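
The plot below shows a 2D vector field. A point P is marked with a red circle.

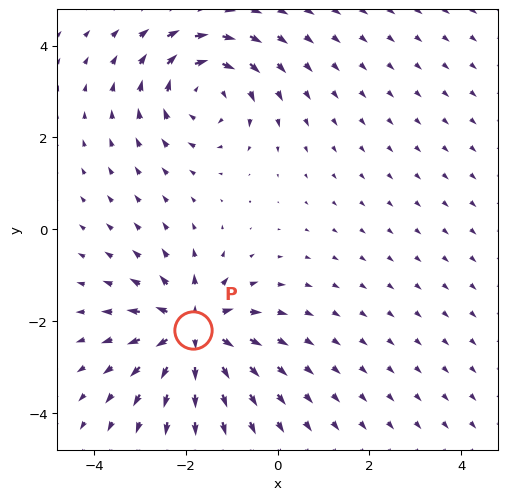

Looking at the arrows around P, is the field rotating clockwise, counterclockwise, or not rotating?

not rotating

Near P at (-1.8, -2.2) the arrows show no circulation. The curl there is ≈0.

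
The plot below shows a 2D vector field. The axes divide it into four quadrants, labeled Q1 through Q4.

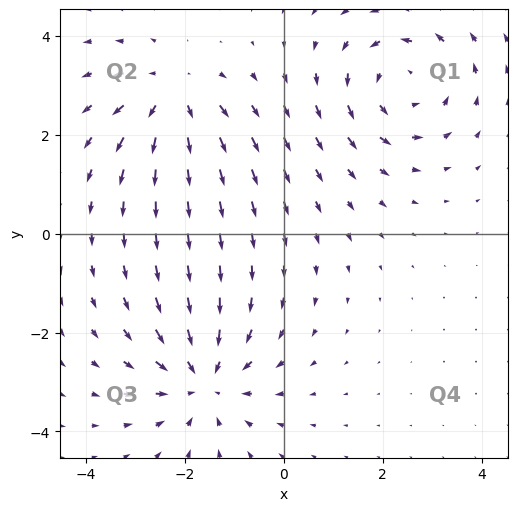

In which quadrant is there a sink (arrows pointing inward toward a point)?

Q3

The sink sits at approximately (-1.6, -3.0), which lies in quadrant Q3. The divergence there is about -4, negative as expected for a sink.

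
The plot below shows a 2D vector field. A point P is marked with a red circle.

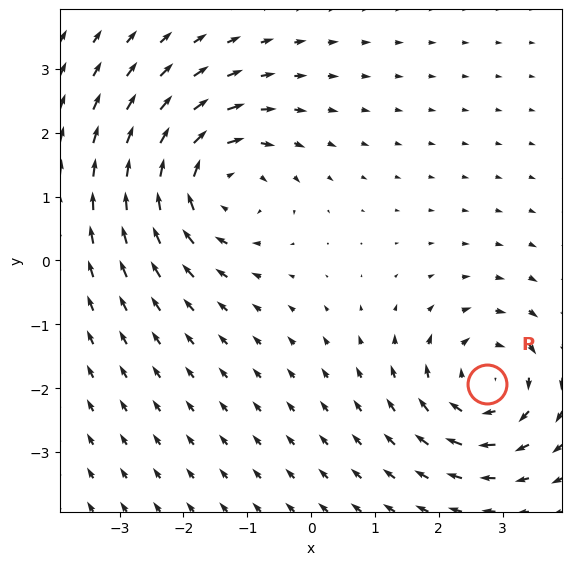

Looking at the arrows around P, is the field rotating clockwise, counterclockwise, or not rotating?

clockwise

Near P at (2.7, -1.9) the arrows circulate clockwise. The curl (z-component) there is about -4; negative curl means clockwise rotation.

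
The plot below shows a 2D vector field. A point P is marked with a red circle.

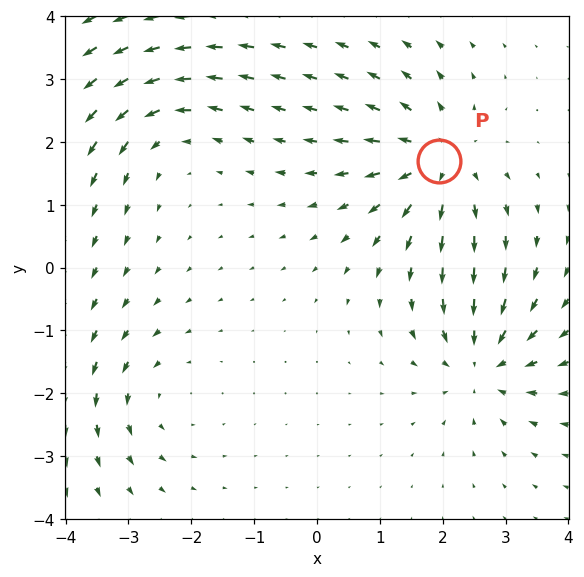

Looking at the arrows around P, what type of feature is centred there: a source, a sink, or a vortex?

source

At P (1.9, 1.7) the arrows spread outward. Divergence about +5, curl ≈0 — positive divergence with near-zero curl is a source.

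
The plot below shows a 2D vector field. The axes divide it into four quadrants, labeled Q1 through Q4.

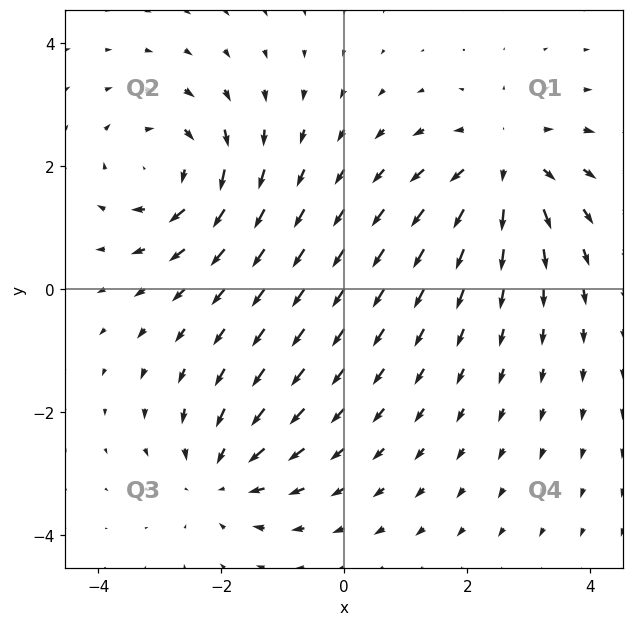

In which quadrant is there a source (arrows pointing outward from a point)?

Q1

The source sits at approximately (2.6, 2.0), which lies in quadrant Q1. The divergence there is about +5, positive as expected for a source.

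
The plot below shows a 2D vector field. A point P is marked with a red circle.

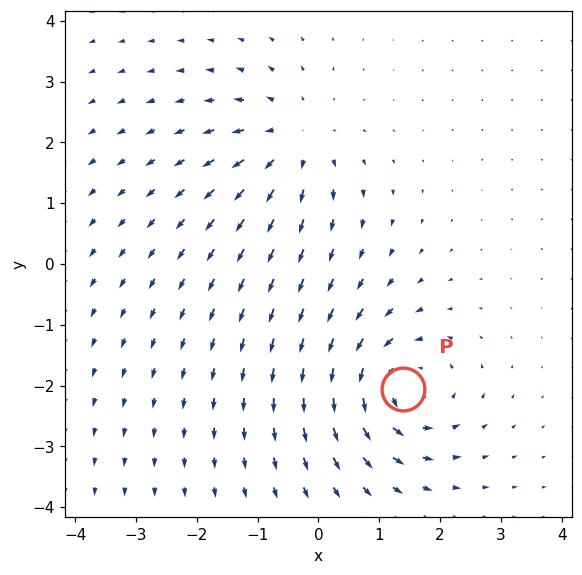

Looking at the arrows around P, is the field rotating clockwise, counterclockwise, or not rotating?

Near P at (1.4, -2.1) the arrows circulate counterclockwise. The curl (z-component) there is about +6; positive curl means counterclockwise rotation.

counterclockwise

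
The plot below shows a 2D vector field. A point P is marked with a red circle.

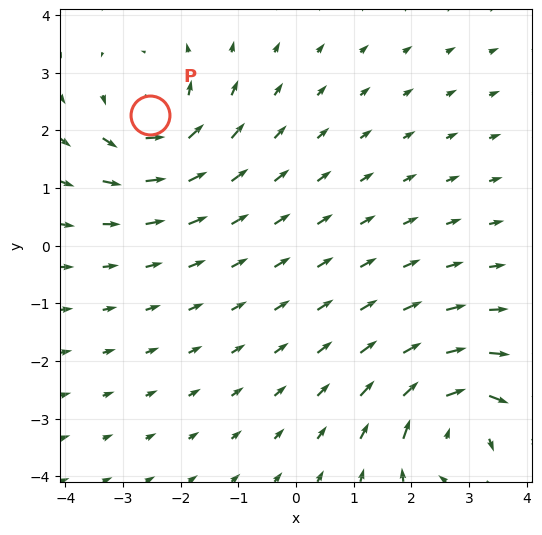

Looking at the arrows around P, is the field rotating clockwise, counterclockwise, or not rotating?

Near P at (-2.5, 2.3) the arrows circulate counterclockwise. The curl (z-component) there is about +5; positive curl means counterclockwise rotation.

counterclockwise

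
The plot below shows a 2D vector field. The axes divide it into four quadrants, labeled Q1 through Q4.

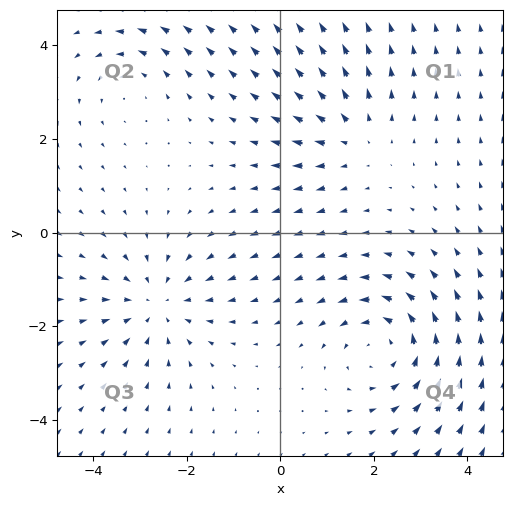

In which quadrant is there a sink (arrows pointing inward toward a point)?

The sink sits at approximately (-2.6, -1.5), which lies in quadrant Q3. The divergence there is about -4, negative as expected for a sink.

Q3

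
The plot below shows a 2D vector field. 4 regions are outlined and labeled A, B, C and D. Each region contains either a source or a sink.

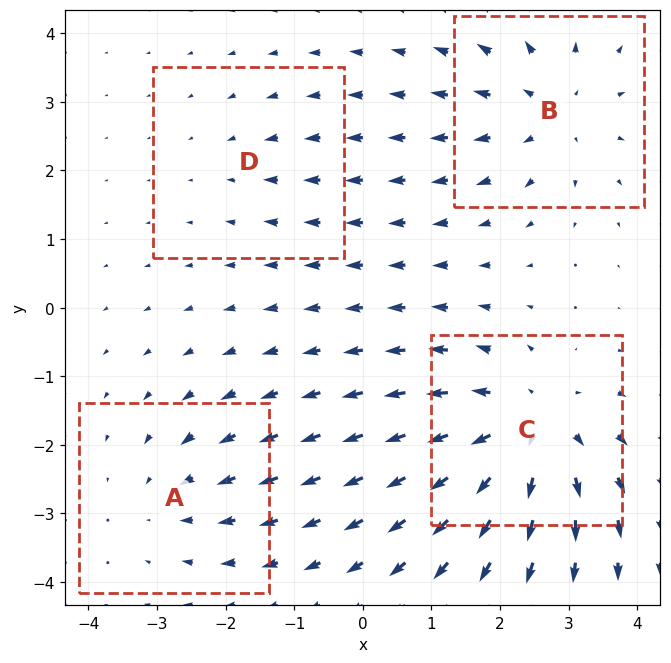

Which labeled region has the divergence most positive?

C

Divergence at each region's feature centre — A: about -3, B: about +5, C: about +7, D: about -2. Region C is most positive.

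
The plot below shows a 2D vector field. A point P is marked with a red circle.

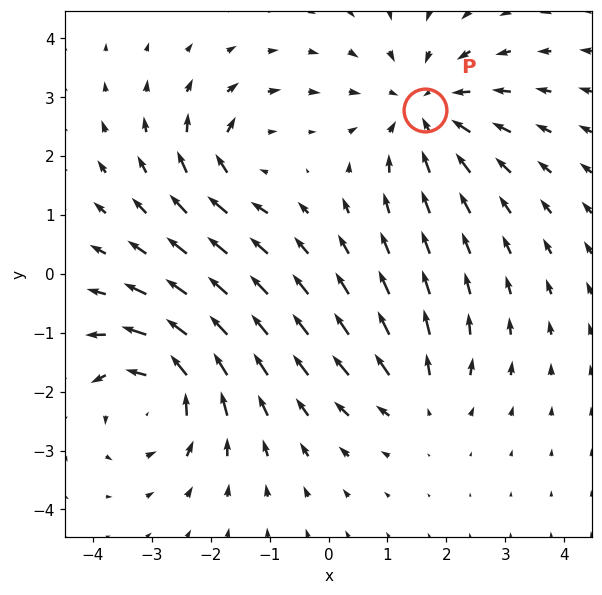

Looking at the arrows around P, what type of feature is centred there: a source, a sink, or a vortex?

sink

At P (1.6, 2.8) the arrows converge inward. Divergence about -4, curl ≈0 — negative divergence with near-zero curl is a sink.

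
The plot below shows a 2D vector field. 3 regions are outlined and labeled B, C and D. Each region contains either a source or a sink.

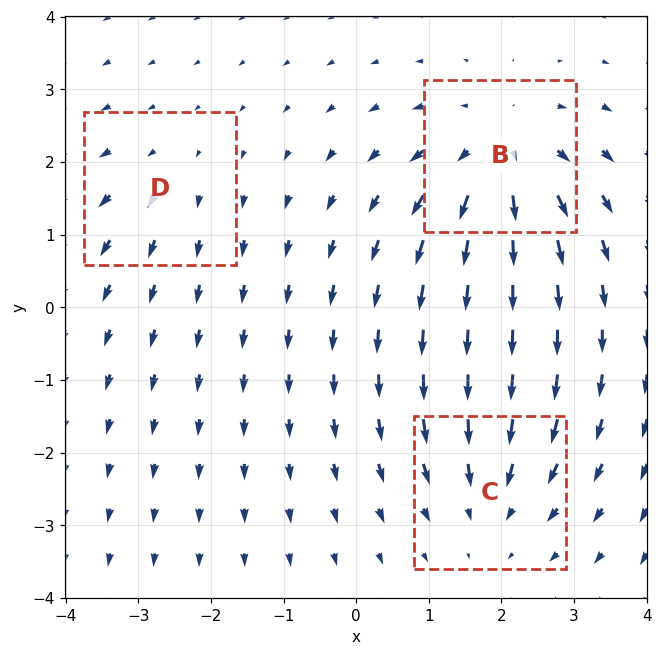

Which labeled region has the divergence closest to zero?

Divergence at each region's feature centre — B: about +4, C: about -3, D: about +2. Region D is closest to zero.

D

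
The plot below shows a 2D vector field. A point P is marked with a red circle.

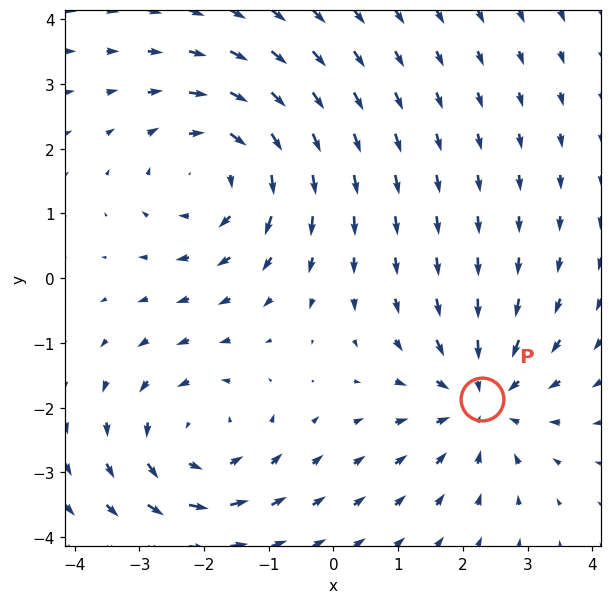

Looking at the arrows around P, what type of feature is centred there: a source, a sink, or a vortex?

At P (2.3, -1.9) the arrows converge inward. Divergence about -3, curl ≈0 — negative divergence with near-zero curl is a sink.

sink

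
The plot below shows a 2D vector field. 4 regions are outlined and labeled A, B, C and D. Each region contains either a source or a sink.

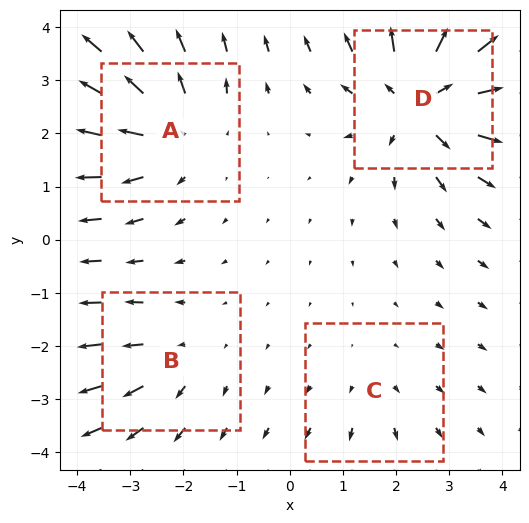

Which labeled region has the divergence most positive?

Divergence at each region's feature centre — A: about +5, B: about +3, C: about +2, D: about +6. Region D is most positive.

D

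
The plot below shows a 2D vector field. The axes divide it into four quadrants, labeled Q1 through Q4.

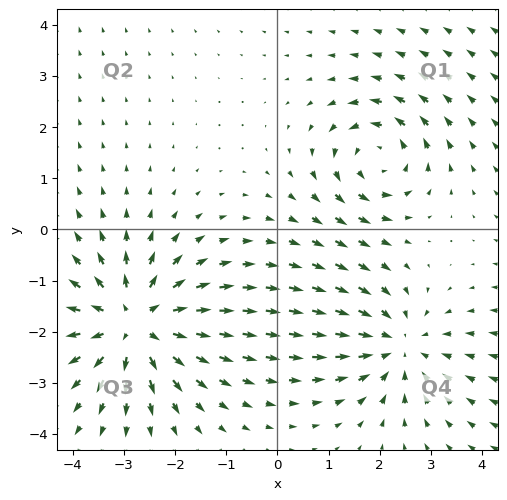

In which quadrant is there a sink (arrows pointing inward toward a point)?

Q4

The sink sits at approximately (2.4, -2.3), which lies in quadrant Q4. The divergence there is about -3, negative as expected for a sink.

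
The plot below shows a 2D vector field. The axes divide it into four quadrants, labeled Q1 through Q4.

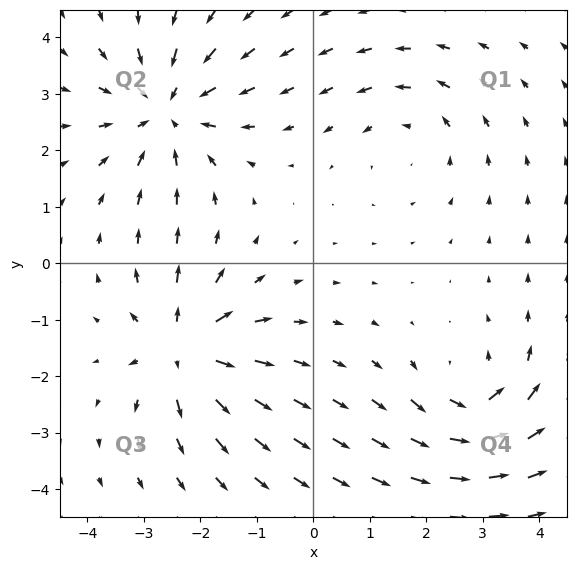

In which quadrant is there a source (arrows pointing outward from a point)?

Q3

The source sits at approximately (-2.3, -1.5), which lies in quadrant Q3. The divergence there is about +6, positive as expected for a source.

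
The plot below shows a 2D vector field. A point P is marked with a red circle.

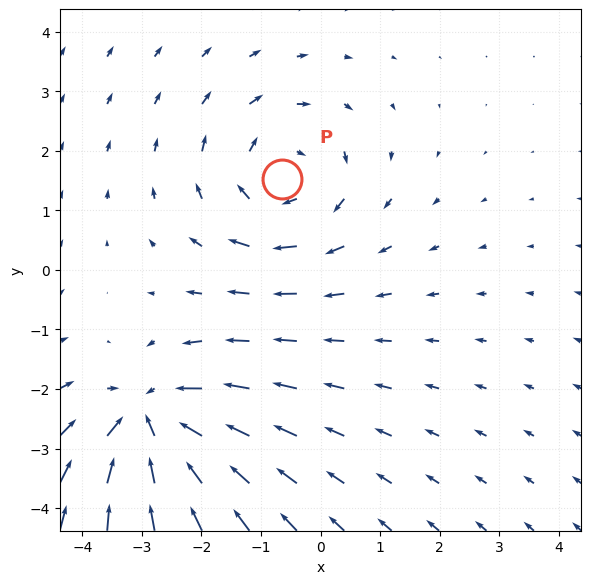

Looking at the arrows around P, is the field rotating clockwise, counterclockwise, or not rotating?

Near P at (-0.6, 1.5) the arrows circulate clockwise. The curl (z-component) there is about -3; negative curl means clockwise rotation.

clockwise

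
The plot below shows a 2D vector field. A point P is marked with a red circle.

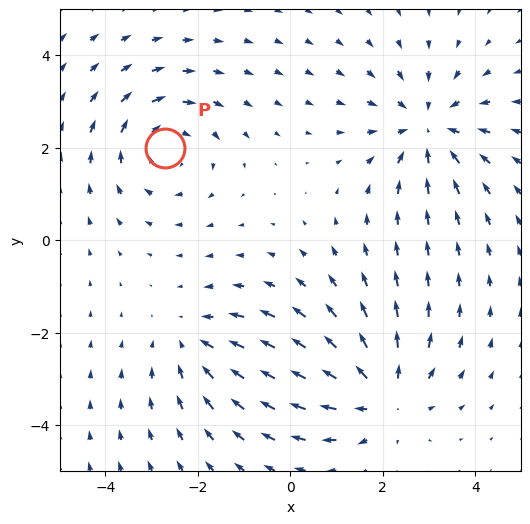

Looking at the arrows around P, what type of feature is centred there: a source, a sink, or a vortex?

vortex

At P (-2.7, 2.0) the arrows circulate clockwise. Divergence ≈0, curl about -4 — near-zero divergence with nonzero curl is a vortex.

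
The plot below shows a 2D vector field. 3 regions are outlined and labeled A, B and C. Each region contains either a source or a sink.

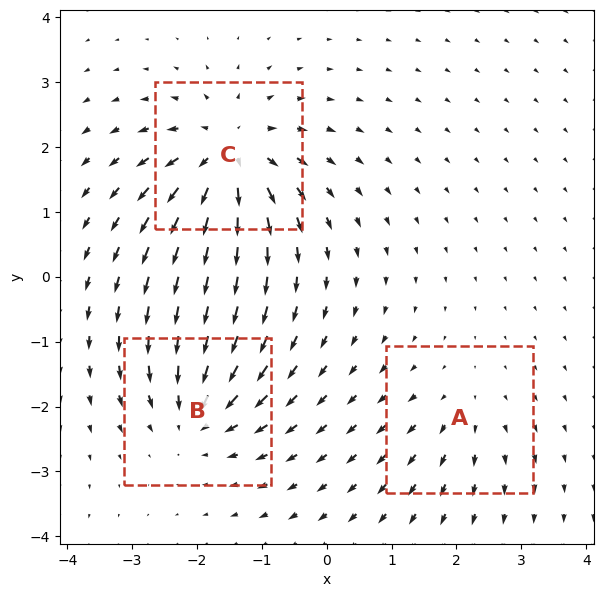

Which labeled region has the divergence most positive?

C

Divergence at each region's feature centre — A: about +2, B: about -4, C: about +6. Region C is most positive.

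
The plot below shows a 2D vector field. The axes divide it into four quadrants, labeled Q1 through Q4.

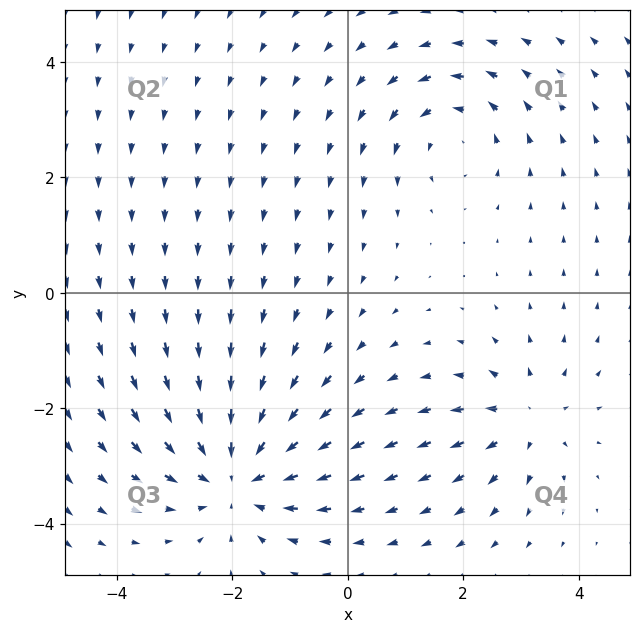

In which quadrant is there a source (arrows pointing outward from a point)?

Q4

The source sits at approximately (3.1, -2.2), which lies in quadrant Q4. The divergence there is about +3, positive as expected for a source.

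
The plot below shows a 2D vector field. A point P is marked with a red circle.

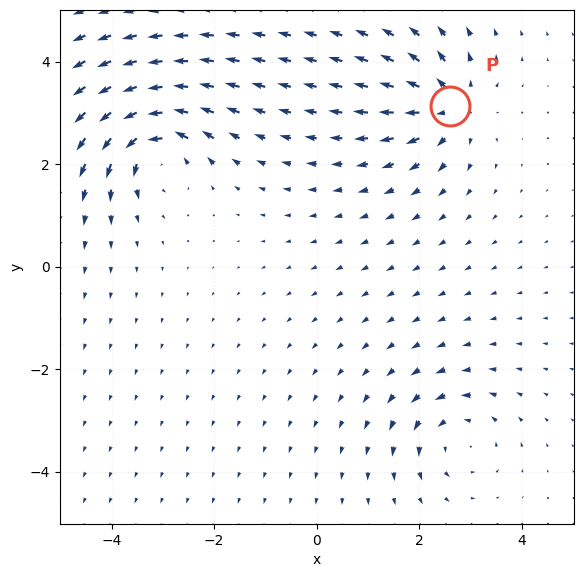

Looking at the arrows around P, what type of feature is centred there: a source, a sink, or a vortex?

source

At P (2.6, 3.1) the arrows spread outward. Divergence about +5, curl ≈0 — positive divergence with near-zero curl is a source.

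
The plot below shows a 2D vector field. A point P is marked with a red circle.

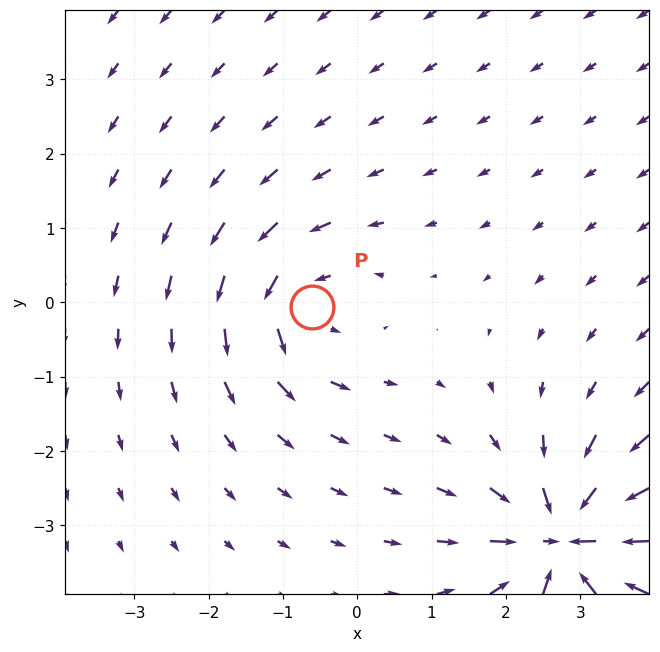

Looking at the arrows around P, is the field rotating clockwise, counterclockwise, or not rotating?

counterclockwise

Near P at (-0.6, -0.1) the arrows circulate counterclockwise. The curl (z-component) there is about +4; positive curl means counterclockwise rotation.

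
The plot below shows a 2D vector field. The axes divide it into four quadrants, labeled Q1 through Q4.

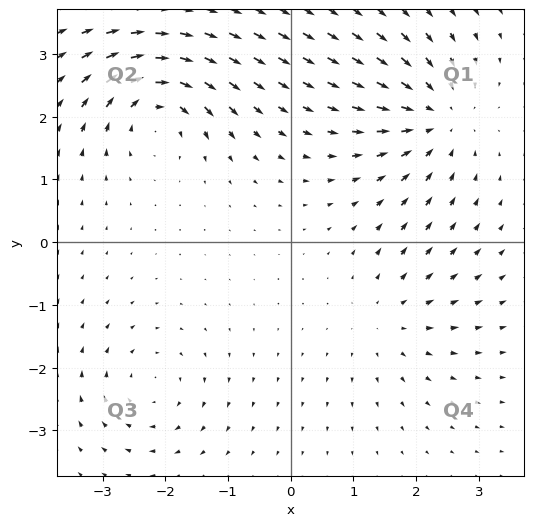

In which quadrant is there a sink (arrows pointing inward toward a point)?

The sink sits at approximately (2.3, 2.0), which lies in quadrant Q1. The divergence there is about -5, negative as expected for a sink.

Q1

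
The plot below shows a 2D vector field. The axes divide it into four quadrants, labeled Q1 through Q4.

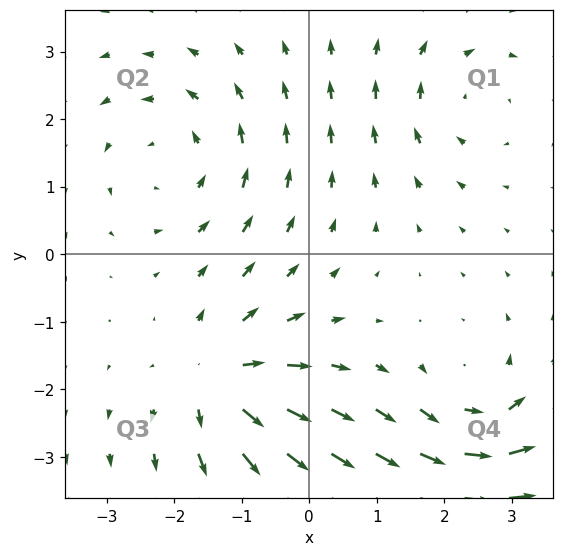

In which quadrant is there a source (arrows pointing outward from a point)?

Q3

The source sits at approximately (-1.3, -1.9), which lies in quadrant Q3. The divergence there is about +6, positive as expected for a source.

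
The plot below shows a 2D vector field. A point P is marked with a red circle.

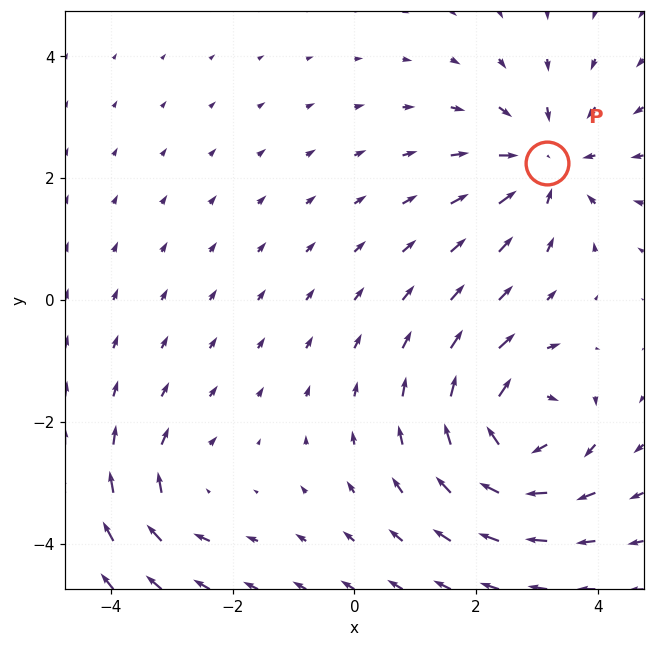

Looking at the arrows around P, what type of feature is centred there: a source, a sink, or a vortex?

At P (3.2, 2.3) the arrows converge inward. Divergence about -4, curl ≈0 — negative divergence with near-zero curl is a sink.

sink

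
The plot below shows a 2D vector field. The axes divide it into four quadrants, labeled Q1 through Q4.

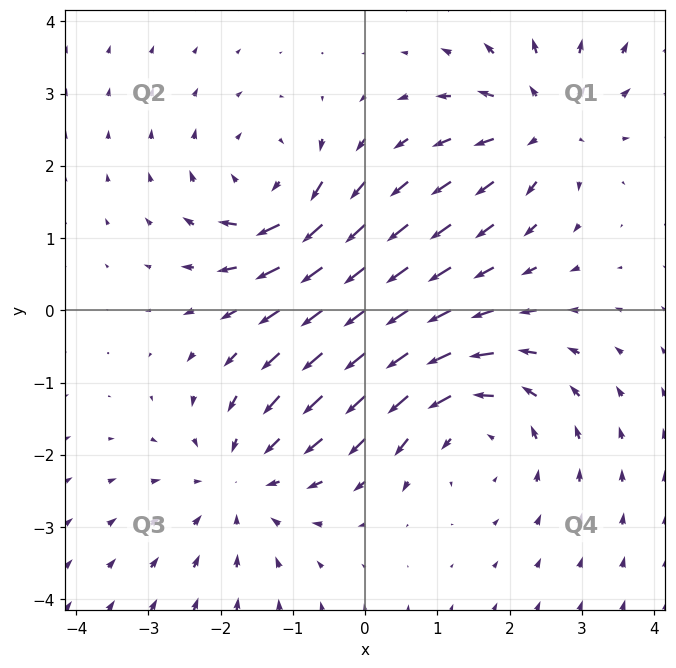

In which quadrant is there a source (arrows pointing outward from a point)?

Q1

The source sits at approximately (2.5, 2.6), which lies in quadrant Q1. The divergence there is about +4, positive as expected for a source.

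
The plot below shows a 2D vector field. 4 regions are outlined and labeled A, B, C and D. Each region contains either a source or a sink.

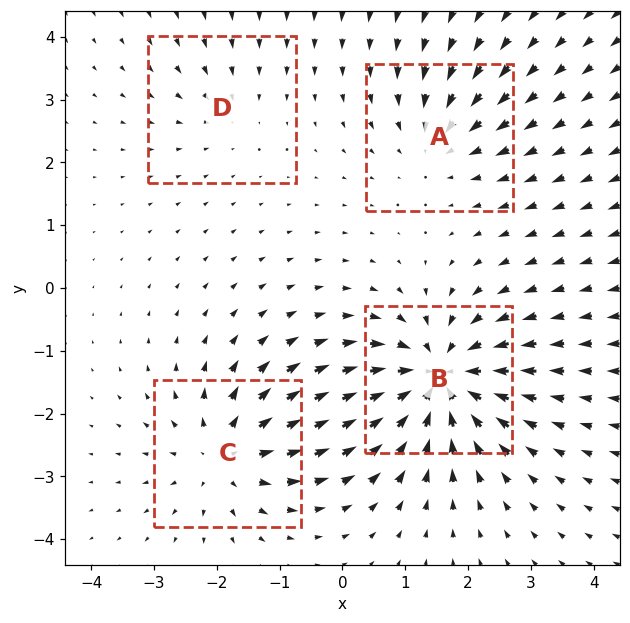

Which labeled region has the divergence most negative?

B

Divergence at each region's feature centre — A: about -4, B: about -8, C: about +5, D: about -2. Region B is most negative.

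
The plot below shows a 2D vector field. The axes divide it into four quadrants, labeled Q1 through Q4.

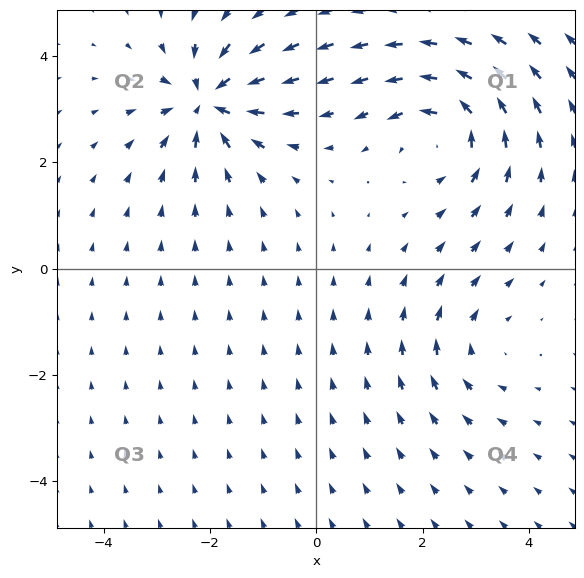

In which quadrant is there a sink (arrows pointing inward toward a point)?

The sink sits at approximately (-2.0, 3.1), which lies in quadrant Q2. The divergence there is about -7, negative as expected for a sink.

Q2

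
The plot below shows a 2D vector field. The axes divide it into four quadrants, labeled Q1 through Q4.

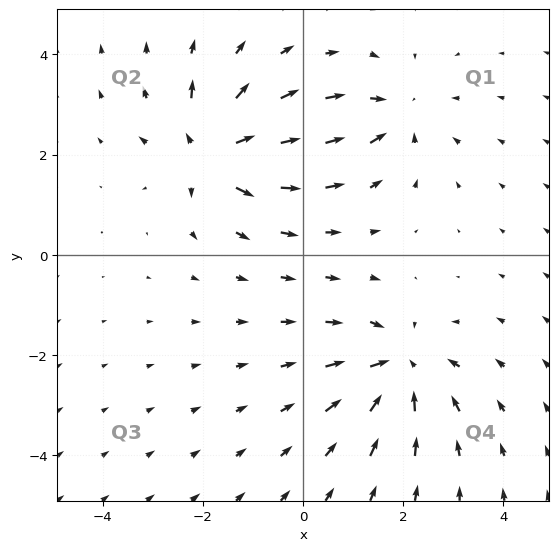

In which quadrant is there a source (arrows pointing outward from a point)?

Q2

The source sits at approximately (-1.8, 2.1), which lies in quadrant Q2. The divergence there is about +6, positive as expected for a source.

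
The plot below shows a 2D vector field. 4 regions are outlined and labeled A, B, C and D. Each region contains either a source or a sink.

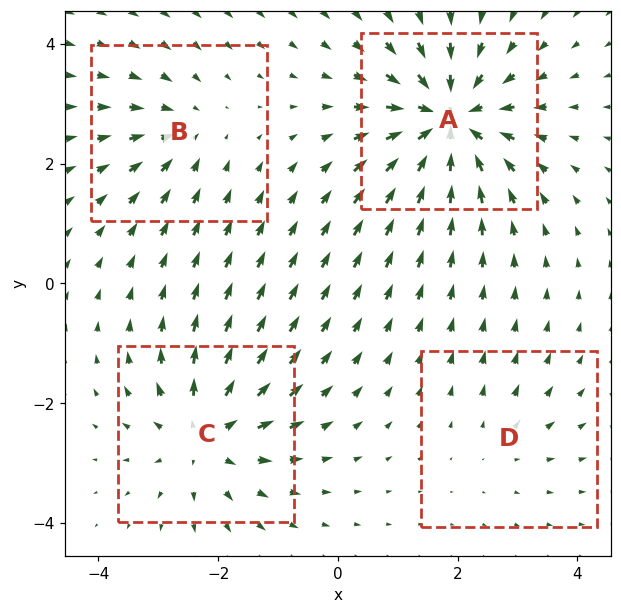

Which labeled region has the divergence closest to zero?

Divergence at each region's feature centre — A: about -8, B: about -4, C: about +6, D: about +2. Region D is closest to zero.

D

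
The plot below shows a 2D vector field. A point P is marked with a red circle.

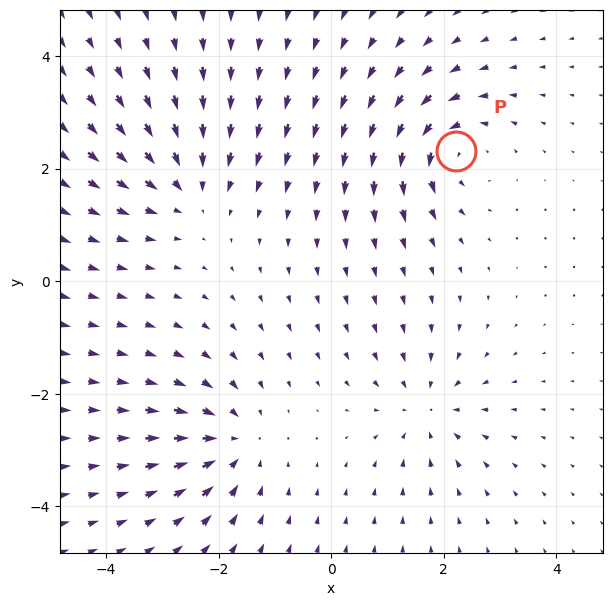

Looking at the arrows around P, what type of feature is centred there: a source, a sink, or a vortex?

vortex

At P (2.2, 2.3) the arrows circulate counterclockwise. Divergence ≈0, curl about +6 — near-zero divergence with nonzero curl is a vortex.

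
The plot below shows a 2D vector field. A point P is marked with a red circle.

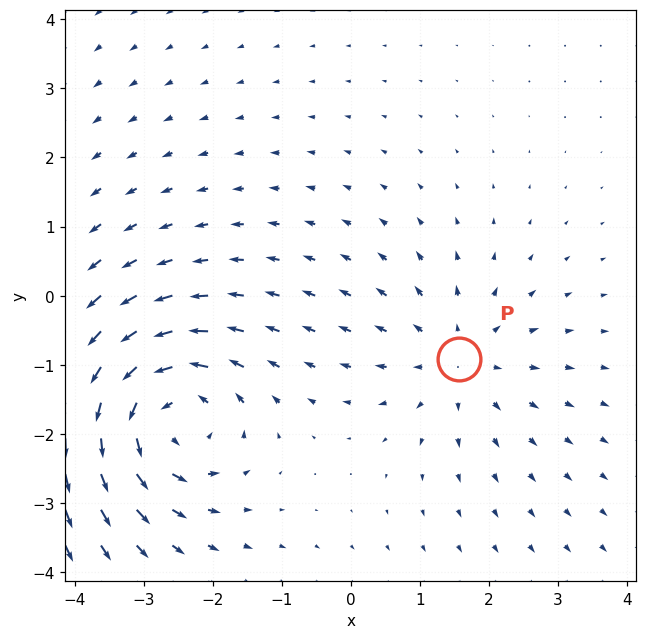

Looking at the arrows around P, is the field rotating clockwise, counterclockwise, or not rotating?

Near P at (1.6, -0.9) the arrows show no circulation. The curl there is ≈0.

not rotating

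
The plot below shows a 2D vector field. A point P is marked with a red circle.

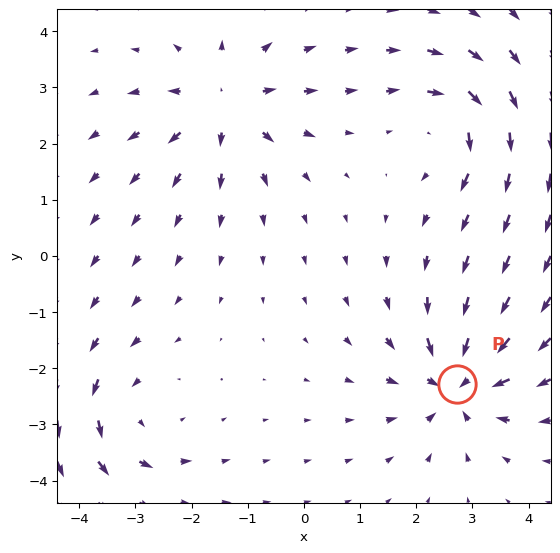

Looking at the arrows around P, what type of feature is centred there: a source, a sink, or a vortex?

sink

At P (2.7, -2.3) the arrows converge inward. Divergence about -6, curl ≈0 — negative divergence with near-zero curl is a sink.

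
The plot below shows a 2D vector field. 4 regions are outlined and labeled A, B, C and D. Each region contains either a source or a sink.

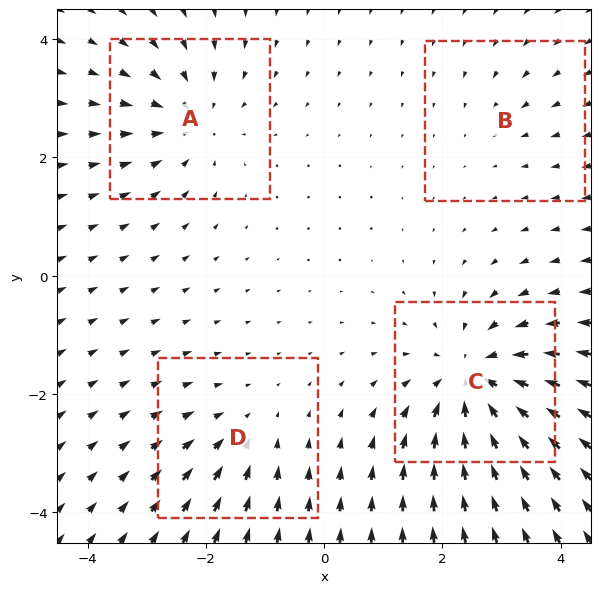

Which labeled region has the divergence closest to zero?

Divergence at each region's feature centre — A: about -4, B: about -2, C: about -6, D: about -3. Region B is closest to zero.

B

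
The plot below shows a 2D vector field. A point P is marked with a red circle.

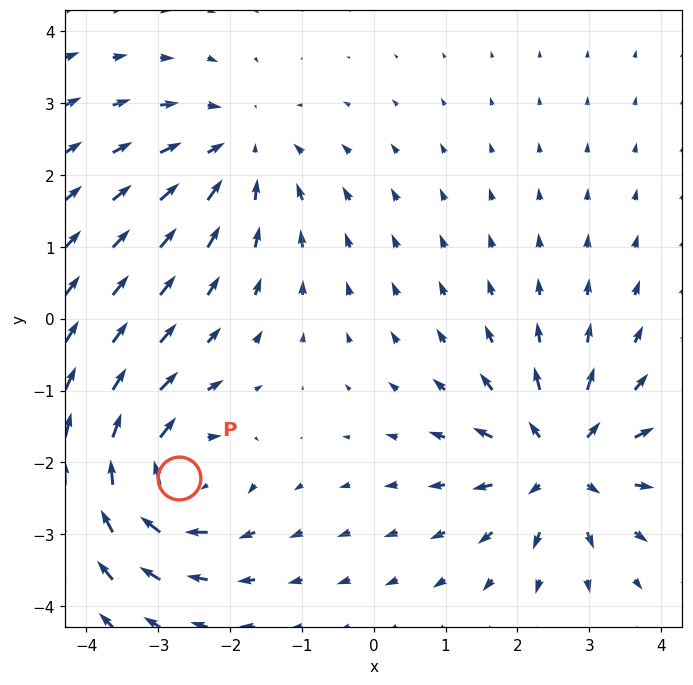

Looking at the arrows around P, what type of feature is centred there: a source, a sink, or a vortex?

vortex

At P (-2.7, -2.2) the arrows circulate clockwise. Divergence ≈0, curl about -7 — near-zero divergence with nonzero curl is a vortex.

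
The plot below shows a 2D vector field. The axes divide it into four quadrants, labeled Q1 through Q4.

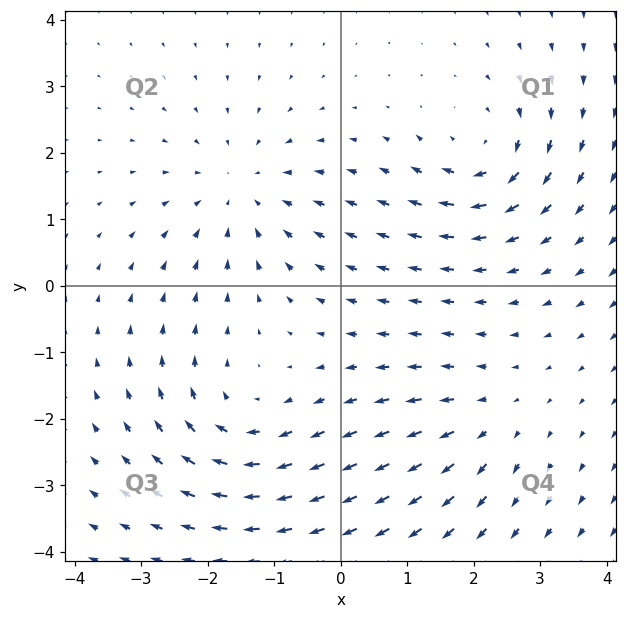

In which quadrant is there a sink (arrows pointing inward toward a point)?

The sink sits at approximately (-1.5, 1.4), which lies in quadrant Q2. The divergence there is about -4, negative as expected for a sink.

Q2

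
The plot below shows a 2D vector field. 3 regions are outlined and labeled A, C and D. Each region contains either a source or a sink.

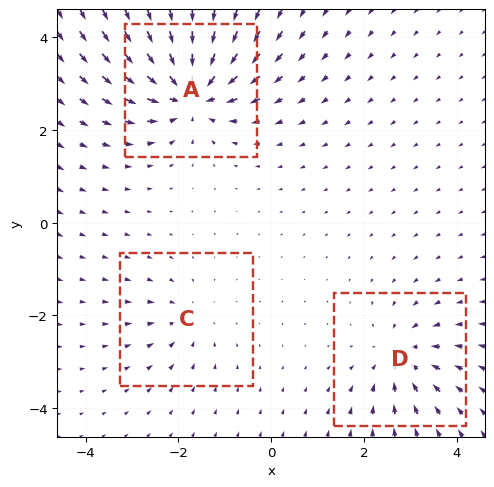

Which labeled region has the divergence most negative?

Divergence at each region's feature centre — A: about -6, C: about -2, D: about -4. Region A is most negative.

A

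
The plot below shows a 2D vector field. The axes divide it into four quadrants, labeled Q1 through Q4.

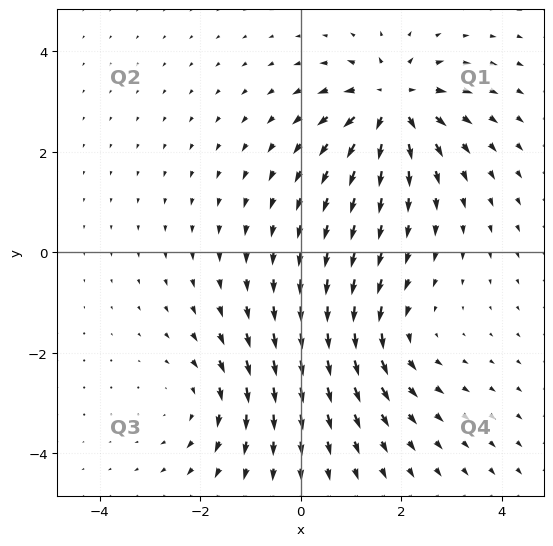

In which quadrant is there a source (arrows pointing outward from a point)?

Q1

The source sits at approximately (1.8, 3.0), which lies in quadrant Q1. The divergence there is about +7, positive as expected for a source.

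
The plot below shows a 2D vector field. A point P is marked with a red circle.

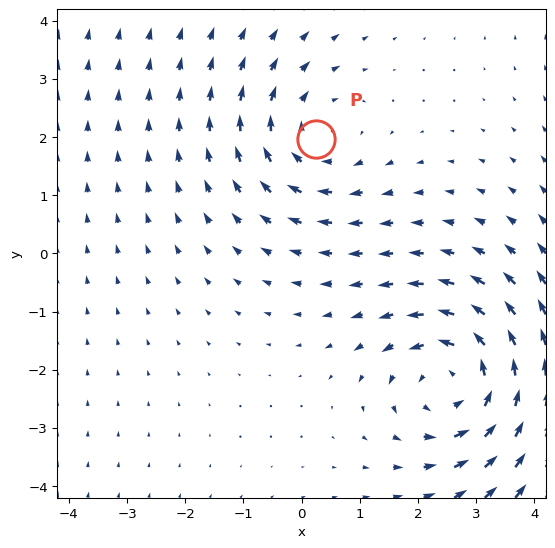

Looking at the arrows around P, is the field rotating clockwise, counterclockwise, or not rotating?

clockwise

Near P at (0.2, 2.0) the arrows circulate clockwise. The curl (z-component) there is about -2; negative curl means clockwise rotation.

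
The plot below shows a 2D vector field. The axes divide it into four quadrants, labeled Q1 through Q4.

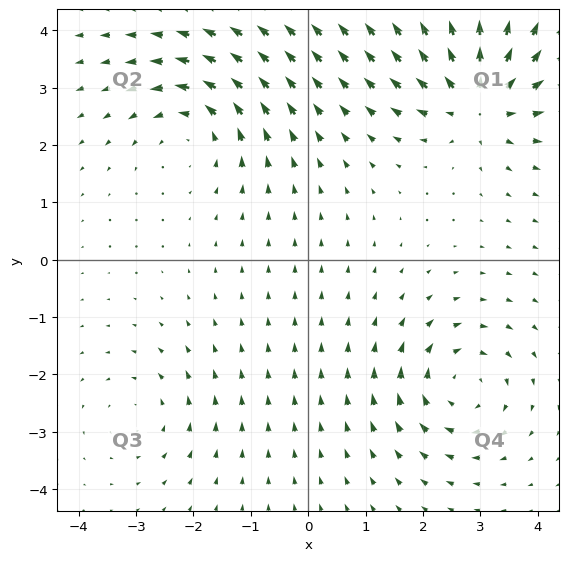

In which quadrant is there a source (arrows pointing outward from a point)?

Q1

The source sits at approximately (2.9, 2.8), which lies in quadrant Q1. The divergence there is about +6, positive as expected for a source.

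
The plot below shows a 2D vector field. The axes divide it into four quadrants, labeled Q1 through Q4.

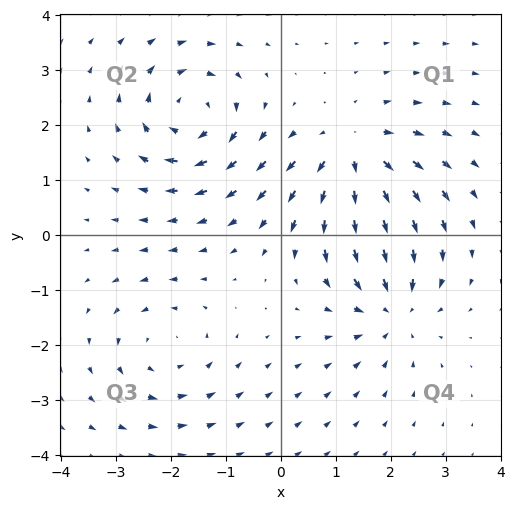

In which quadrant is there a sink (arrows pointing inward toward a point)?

The sink sits at approximately (2.0, -1.3), which lies in quadrant Q4. The divergence there is about -5, negative as expected for a sink.

Q4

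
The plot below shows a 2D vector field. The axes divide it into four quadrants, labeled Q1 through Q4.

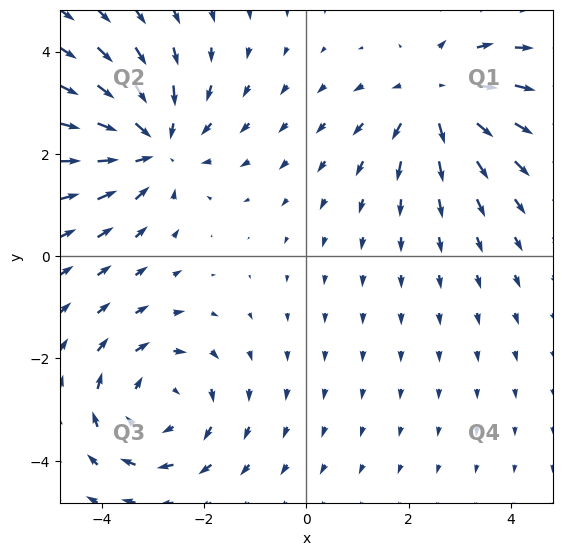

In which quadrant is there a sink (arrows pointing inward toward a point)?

Q2

The sink sits at approximately (-3.0, 2.2), which lies in quadrant Q2. The divergence there is about -3, negative as expected for a sink.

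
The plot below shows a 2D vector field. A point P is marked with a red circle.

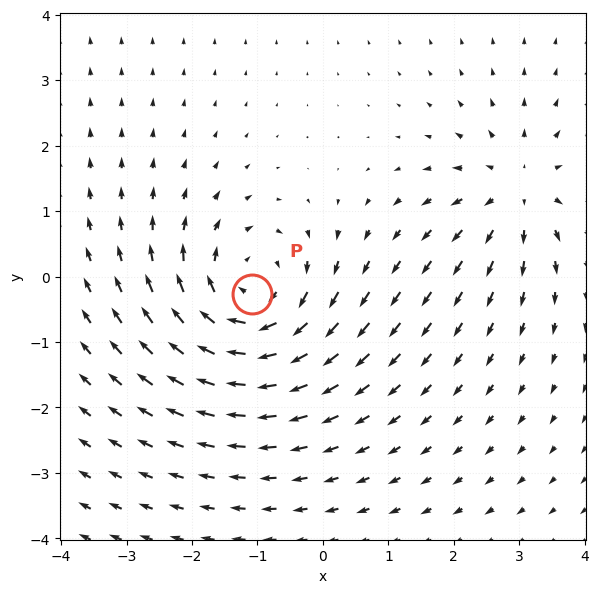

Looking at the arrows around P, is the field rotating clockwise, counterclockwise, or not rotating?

clockwise

Near P at (-1.1, -0.3) the arrows circulate clockwise. The curl (z-component) there is about -5; negative curl means clockwise rotation.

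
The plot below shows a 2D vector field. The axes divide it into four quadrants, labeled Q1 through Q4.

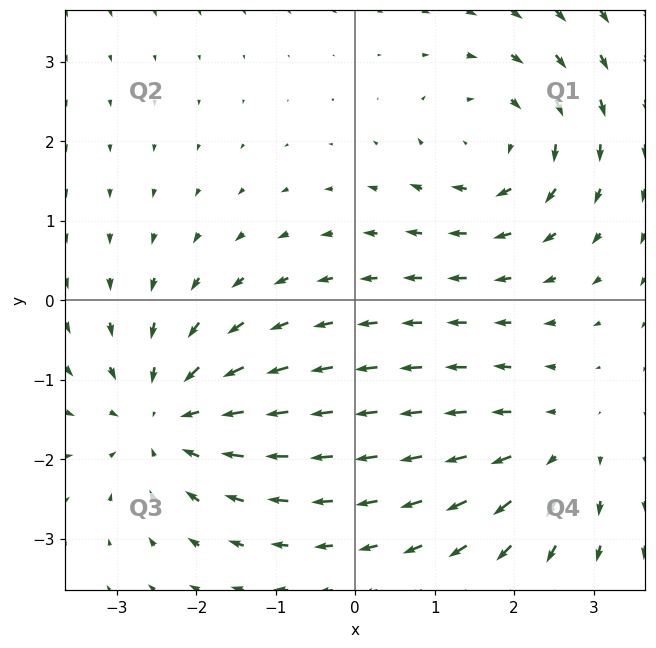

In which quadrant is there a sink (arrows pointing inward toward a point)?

Q3

The sink sits at approximately (-2.4, -1.5), which lies in quadrant Q3. The divergence there is about -5, negative as expected for a sink.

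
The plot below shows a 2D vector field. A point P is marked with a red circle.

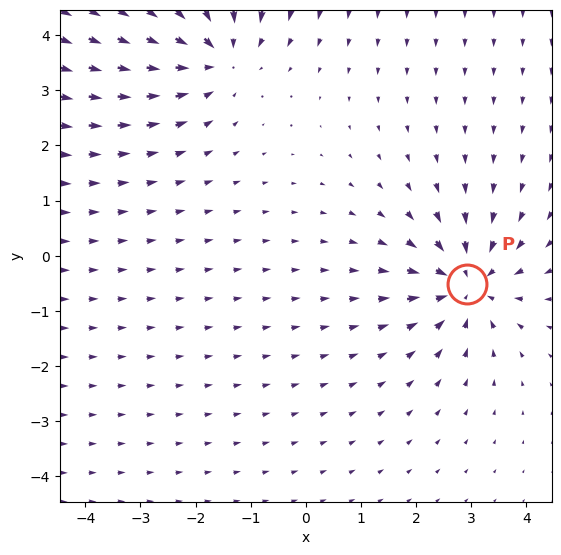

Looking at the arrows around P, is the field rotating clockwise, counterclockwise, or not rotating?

not rotating

Near P at (2.9, -0.5) the arrows show no circulation. The curl there is ≈0.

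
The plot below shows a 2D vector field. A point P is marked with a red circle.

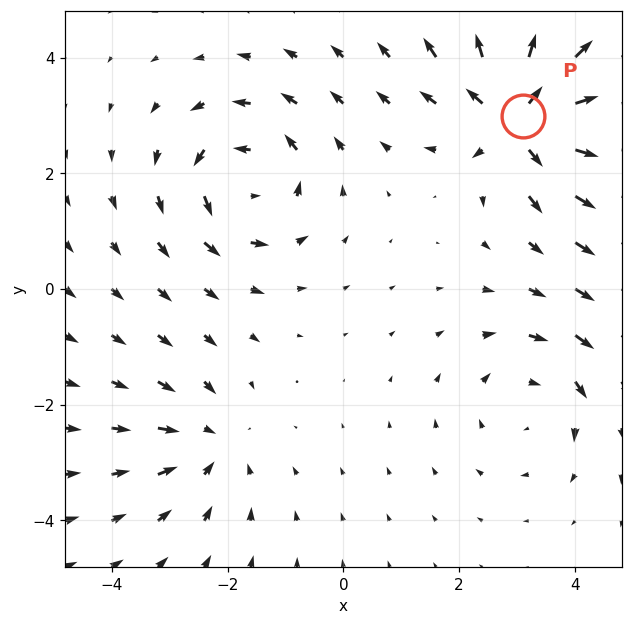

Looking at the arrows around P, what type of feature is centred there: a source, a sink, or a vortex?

At P (3.1, 3.0) the arrows spread outward. Divergence about +5, curl ≈0 — positive divergence with near-zero curl is a source.

source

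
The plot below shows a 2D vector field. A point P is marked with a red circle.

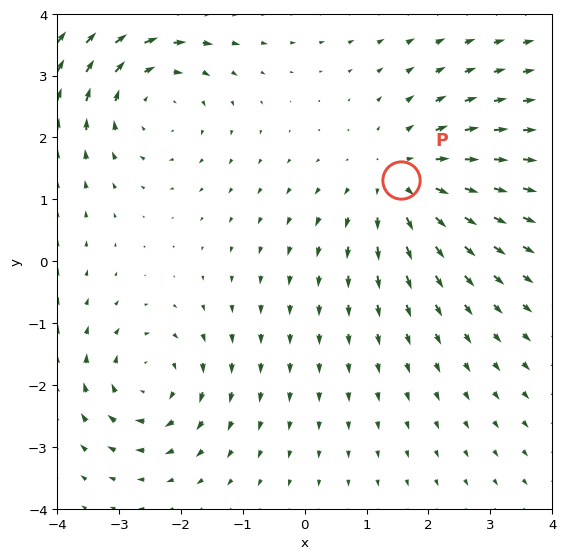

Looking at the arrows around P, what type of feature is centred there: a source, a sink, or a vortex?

source

At P (1.6, 1.3) the arrows spread outward. Divergence about +4, curl ≈0 — positive divergence with near-zero curl is a source.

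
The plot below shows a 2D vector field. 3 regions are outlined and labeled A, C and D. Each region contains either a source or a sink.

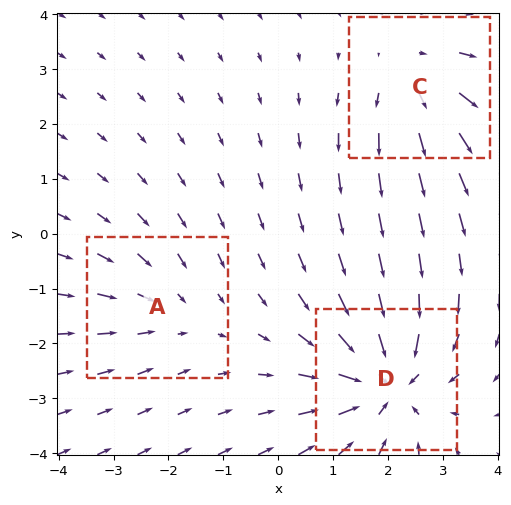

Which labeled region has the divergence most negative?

D

Divergence at each region's feature centre — A: about -2, C: about +3, D: about -4. Region D is most negative.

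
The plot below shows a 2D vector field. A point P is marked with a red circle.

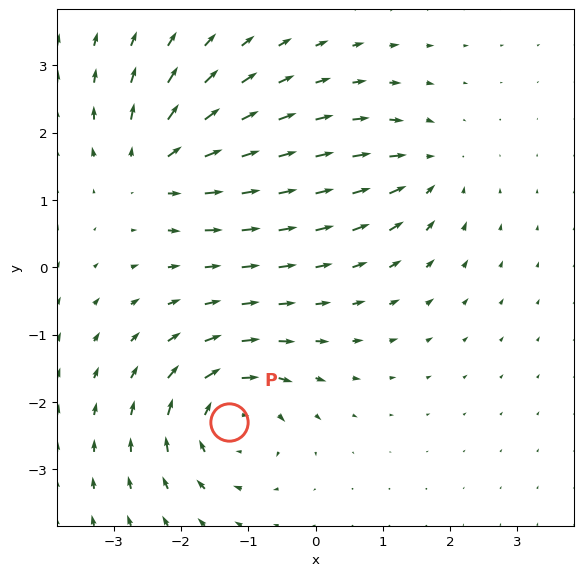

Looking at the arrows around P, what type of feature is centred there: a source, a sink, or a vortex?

At P (-1.3, -2.3) the arrows circulate clockwise. Divergence ≈0, curl about -6 — near-zero divergence with nonzero curl is a vortex.

vortex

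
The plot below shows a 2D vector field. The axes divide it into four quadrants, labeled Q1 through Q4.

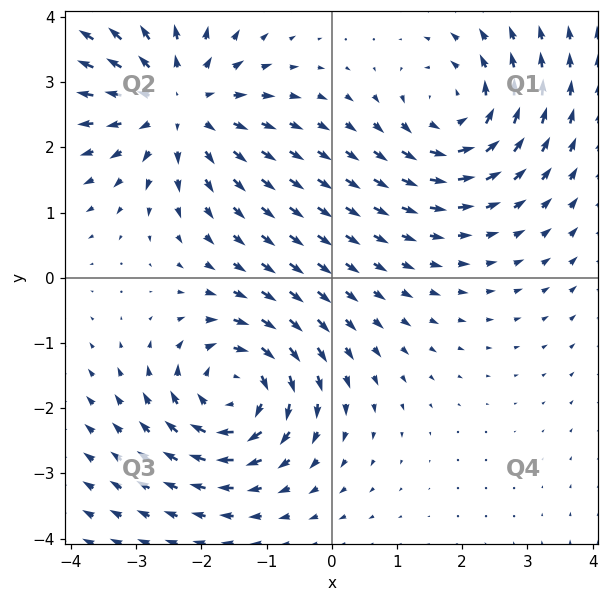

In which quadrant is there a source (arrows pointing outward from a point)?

The source sits at approximately (-2.4, 2.7), which lies in quadrant Q2. The divergence there is about +4, positive as expected for a source.

Q2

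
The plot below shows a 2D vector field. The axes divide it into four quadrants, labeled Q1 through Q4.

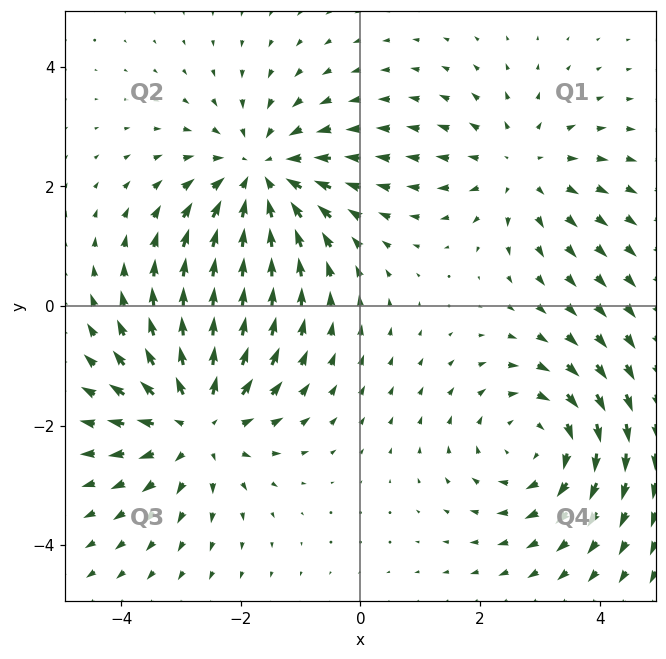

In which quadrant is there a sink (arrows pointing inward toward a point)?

Q2

The sink sits at approximately (-1.7, 2.2), which lies in quadrant Q2. The divergence there is about -4, negative as expected for a sink.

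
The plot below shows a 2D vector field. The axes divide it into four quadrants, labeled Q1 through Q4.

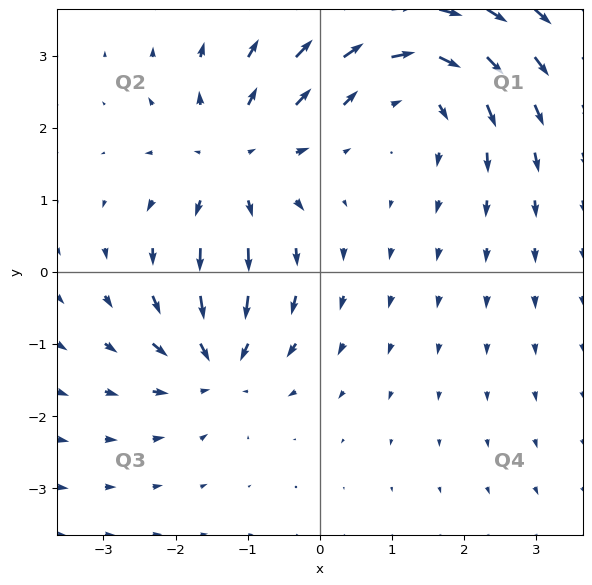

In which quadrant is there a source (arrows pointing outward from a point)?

The source sits at approximately (-1.2, 1.5), which lies in quadrant Q2. The divergence there is about +3, positive as expected for a source.

Q2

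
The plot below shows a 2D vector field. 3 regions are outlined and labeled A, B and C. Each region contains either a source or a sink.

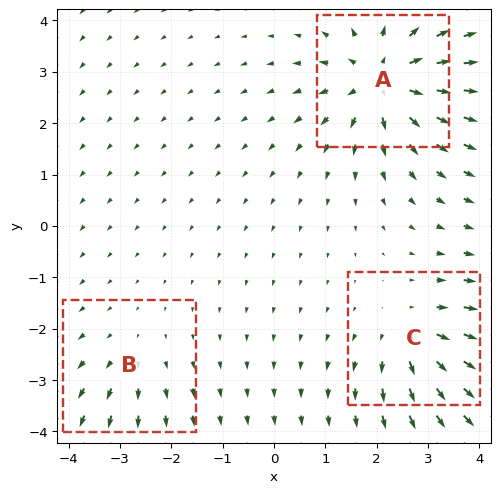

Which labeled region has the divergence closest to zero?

B

Divergence at each region's feature centre — A: about +6, B: about +2, C: about +4. Region B is closest to zero.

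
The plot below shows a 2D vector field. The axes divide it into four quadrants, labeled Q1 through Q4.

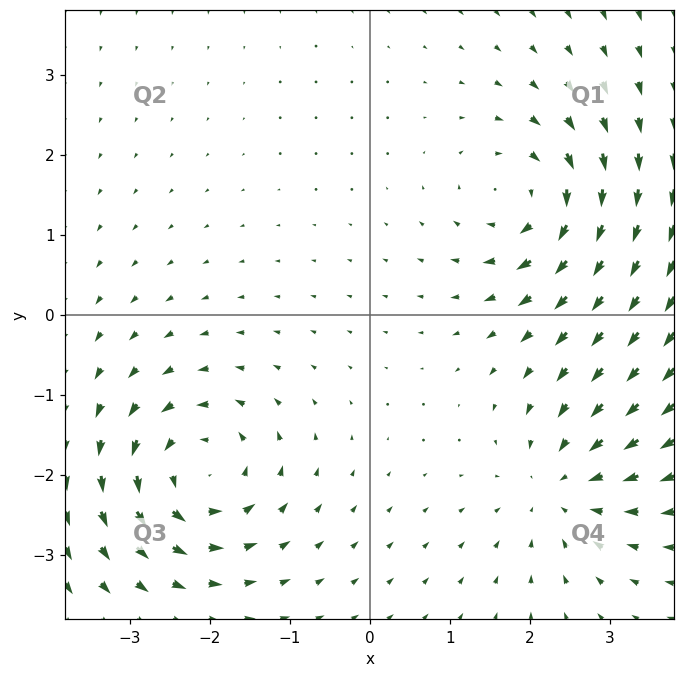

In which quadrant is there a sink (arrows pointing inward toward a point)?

Q4

The sink sits at approximately (2.4, -2.1), which lies in quadrant Q4. The divergence there is about -4, negative as expected for a sink.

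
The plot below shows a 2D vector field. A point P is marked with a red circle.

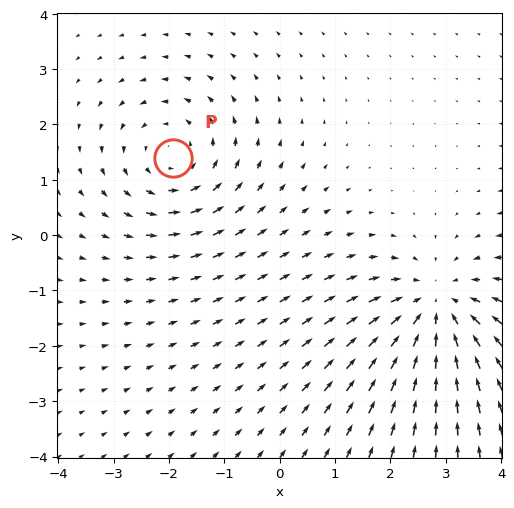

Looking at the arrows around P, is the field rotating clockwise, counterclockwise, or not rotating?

counterclockwise

Near P at (-1.9, 1.4) the arrows circulate counterclockwise. The curl (z-component) there is about +3; positive curl means counterclockwise rotation.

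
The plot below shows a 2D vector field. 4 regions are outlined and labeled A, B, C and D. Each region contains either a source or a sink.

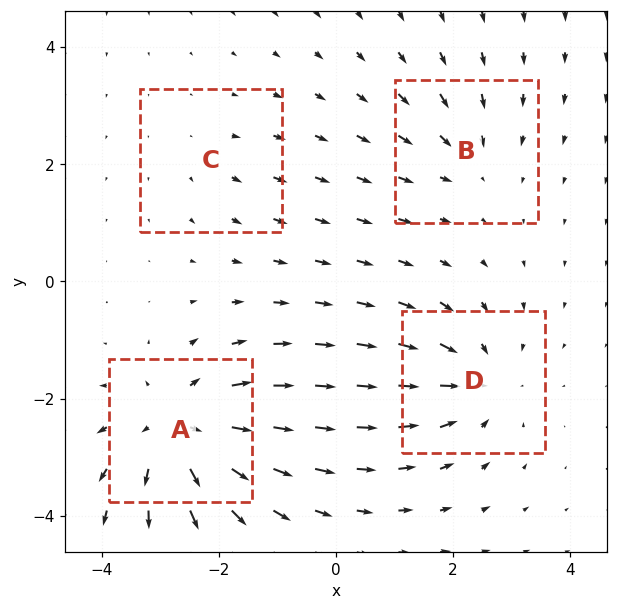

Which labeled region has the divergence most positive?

Divergence at each region's feature centre — A: about +6, B: about -3, C: about +2, D: about -5. Region A is most positive.

A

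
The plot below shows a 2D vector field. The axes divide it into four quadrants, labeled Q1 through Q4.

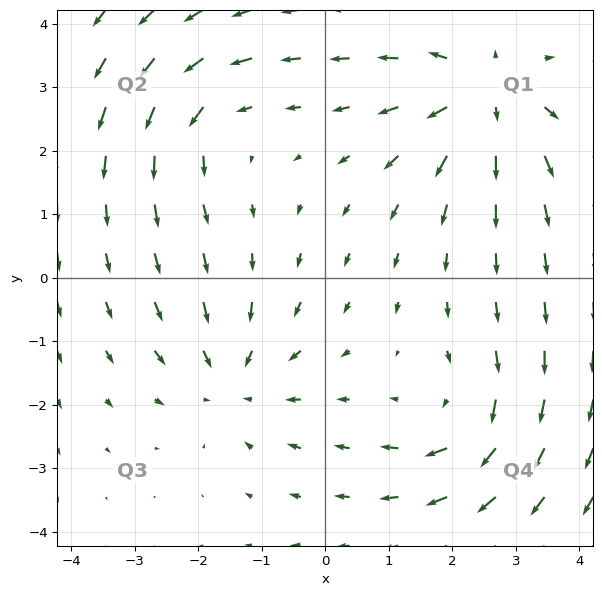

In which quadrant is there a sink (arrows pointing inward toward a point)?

The sink sits at approximately (-1.5, -1.6), which lies in quadrant Q3. The divergence there is about -3, negative as expected for a sink.

Q3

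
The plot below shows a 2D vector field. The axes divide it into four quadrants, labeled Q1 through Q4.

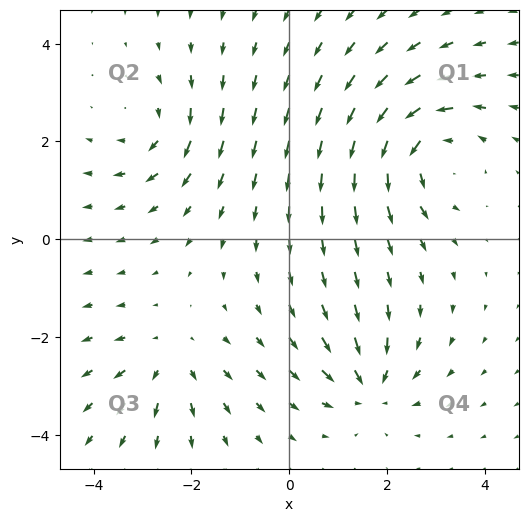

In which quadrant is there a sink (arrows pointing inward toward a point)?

The sink sits at approximately (1.6, -3.0), which lies in quadrant Q4. The divergence there is about -4, negative as expected for a sink.

Q4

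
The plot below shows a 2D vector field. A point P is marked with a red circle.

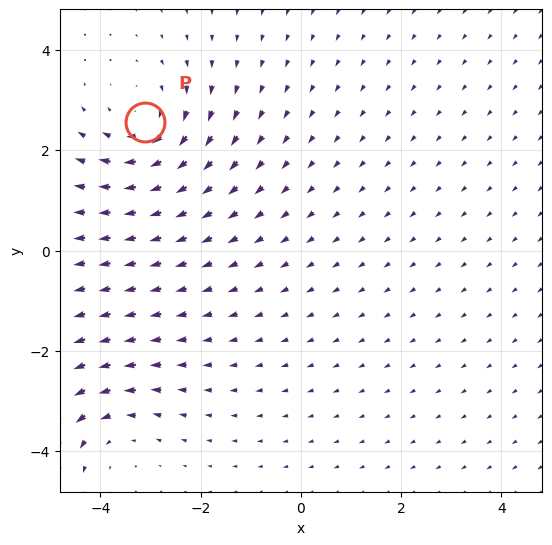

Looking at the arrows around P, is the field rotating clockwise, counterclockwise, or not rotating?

clockwise

Near P at (-3.1, 2.6) the arrows circulate clockwise. The curl (z-component) there is about -4; negative curl means clockwise rotation.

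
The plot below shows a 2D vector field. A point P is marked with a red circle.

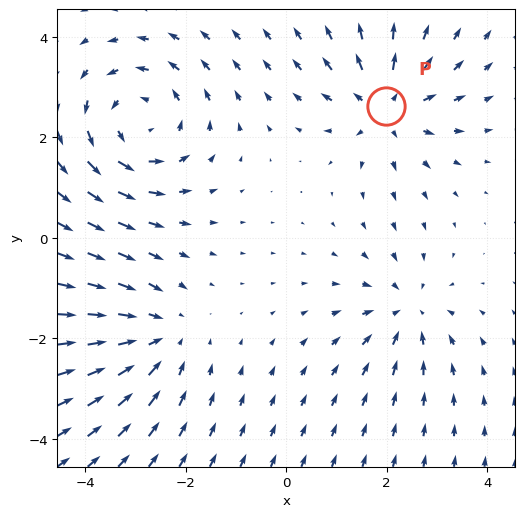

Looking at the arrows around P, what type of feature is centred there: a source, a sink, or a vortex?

source

At P (2.0, 2.6) the arrows spread outward. Divergence about +4, curl ≈0 — positive divergence with near-zero curl is a source.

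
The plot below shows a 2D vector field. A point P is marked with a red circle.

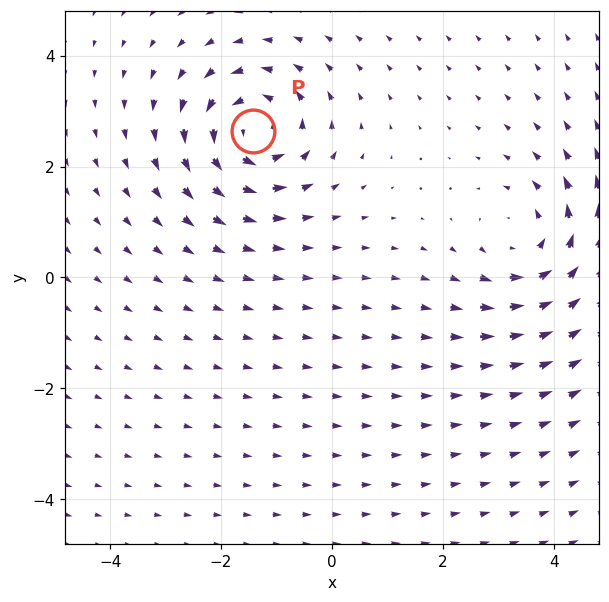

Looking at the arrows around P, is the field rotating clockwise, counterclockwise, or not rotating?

Near P at (-1.4, 2.6) the arrows circulate counterclockwise. The curl (z-component) there is about +6; positive curl means counterclockwise rotation.

counterclockwise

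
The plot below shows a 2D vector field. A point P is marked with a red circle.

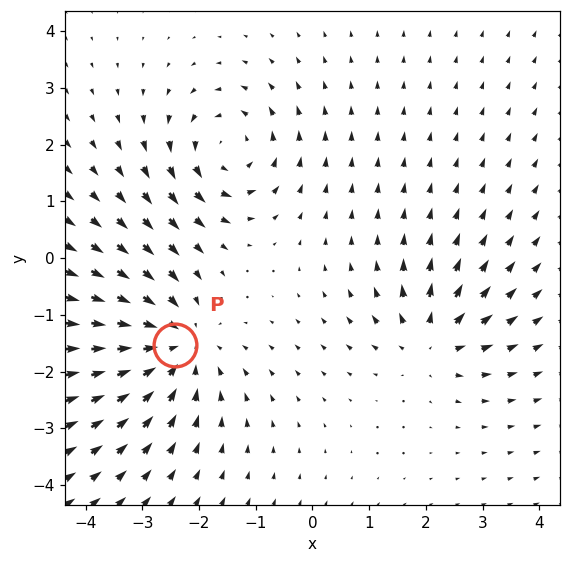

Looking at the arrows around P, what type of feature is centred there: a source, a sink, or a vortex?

At P (-2.4, -1.5) the arrows converge inward. Divergence about -4, curl ≈0 — negative divergence with near-zero curl is a sink.

sink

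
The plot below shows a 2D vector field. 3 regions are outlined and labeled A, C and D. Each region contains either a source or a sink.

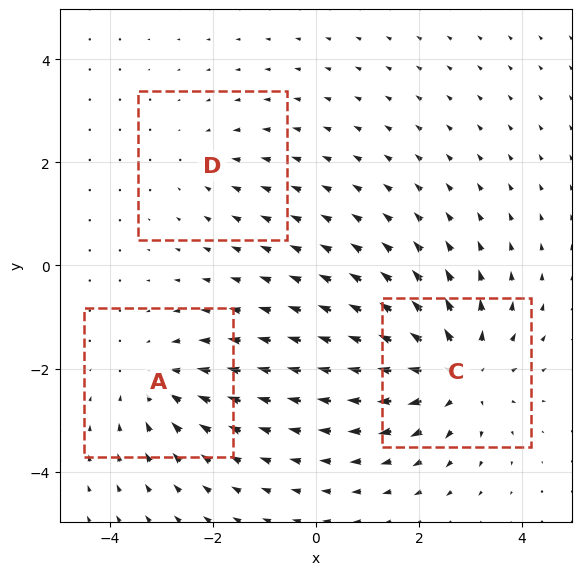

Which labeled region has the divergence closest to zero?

D

Divergence at each region's feature centre — A: about -3, C: about +4, D: about -2. Region D is closest to zero.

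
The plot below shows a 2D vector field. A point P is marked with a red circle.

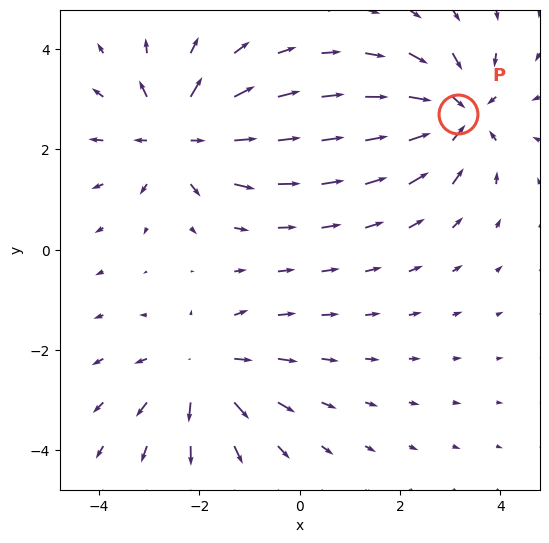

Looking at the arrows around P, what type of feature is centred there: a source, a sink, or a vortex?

sink

At P (3.2, 2.7) the arrows converge inward. Divergence about -5, curl ≈0 — negative divergence with near-zero curl is a sink.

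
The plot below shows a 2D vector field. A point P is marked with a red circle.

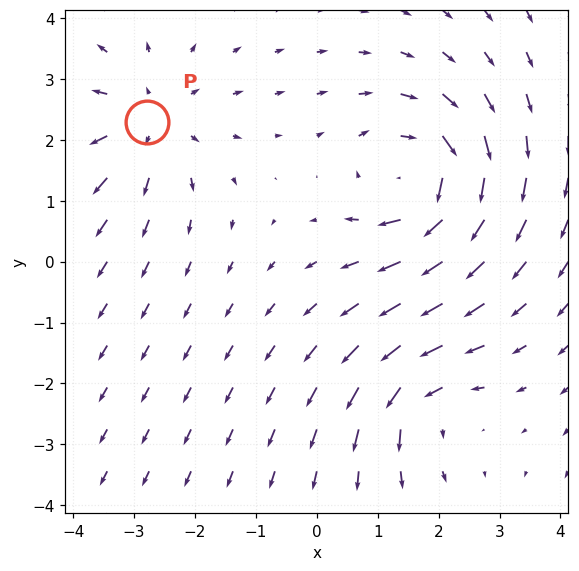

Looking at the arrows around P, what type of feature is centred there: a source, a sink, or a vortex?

source

At P (-2.8, 2.3) the arrows spread outward. Divergence about +4, curl ≈0 — positive divergence with near-zero curl is a source.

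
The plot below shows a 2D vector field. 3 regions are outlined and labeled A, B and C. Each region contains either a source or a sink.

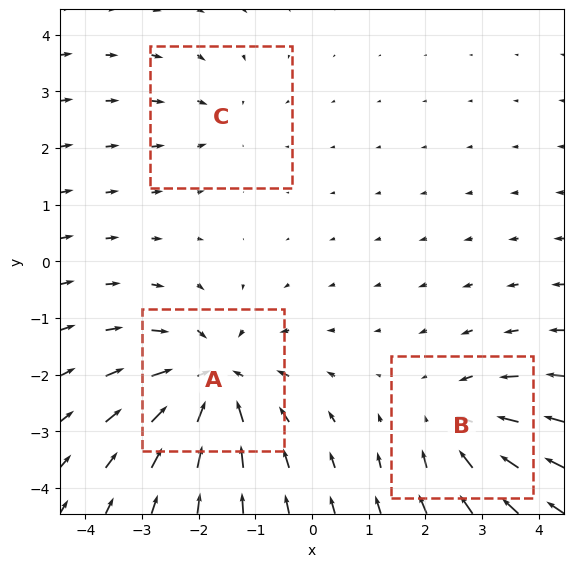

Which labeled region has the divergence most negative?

A

Divergence at each region's feature centre — A: about -5, B: about -3, C: about -2. Region A is most negative.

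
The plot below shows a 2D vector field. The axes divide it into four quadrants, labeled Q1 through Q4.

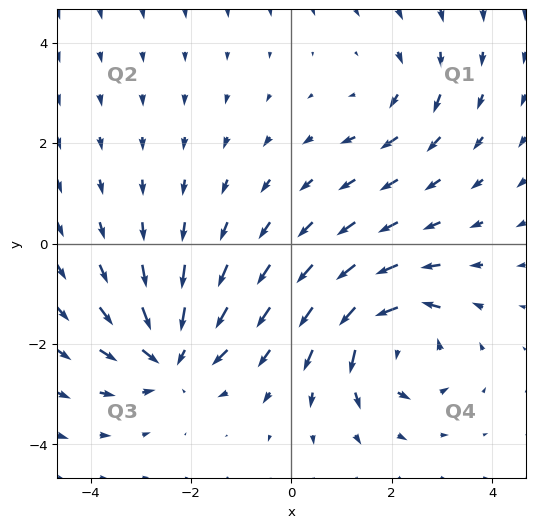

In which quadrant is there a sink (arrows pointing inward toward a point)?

Q3

The sink sits at approximately (-2.4, -2.2), which lies in quadrant Q3. The divergence there is about -5, negative as expected for a sink.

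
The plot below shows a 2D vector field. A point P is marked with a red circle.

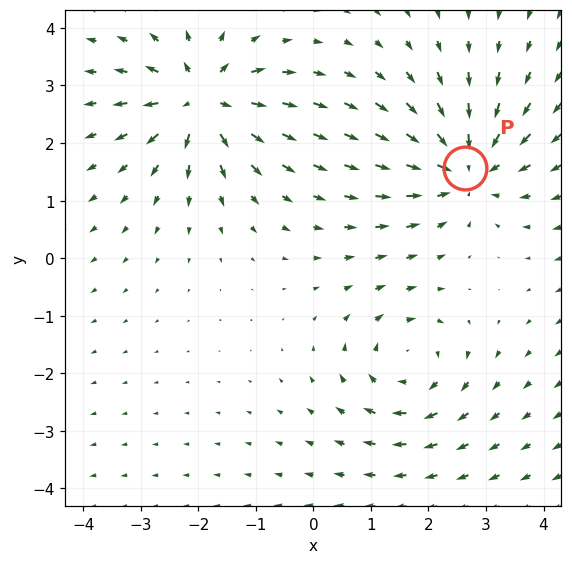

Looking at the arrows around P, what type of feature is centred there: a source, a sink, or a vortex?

sink

At P (2.6, 1.6) the arrows converge inward. Divergence about -4, curl ≈0 — negative divergence with near-zero curl is a sink.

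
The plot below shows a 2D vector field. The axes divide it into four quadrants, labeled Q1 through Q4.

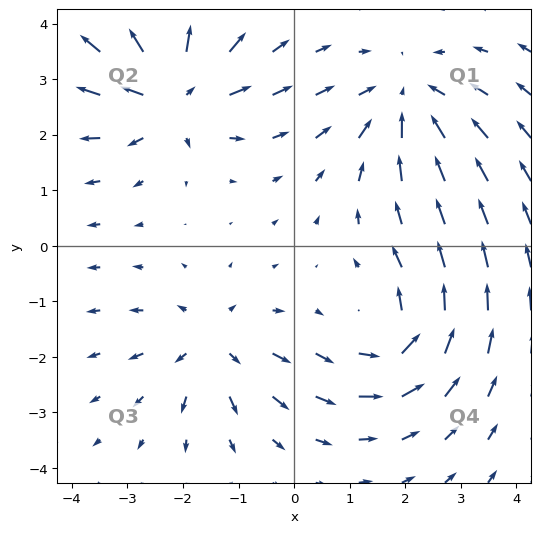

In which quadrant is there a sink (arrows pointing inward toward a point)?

Q1

The sink sits at approximately (2.0, 2.6), which lies in quadrant Q1. The divergence there is about -4, negative as expected for a sink.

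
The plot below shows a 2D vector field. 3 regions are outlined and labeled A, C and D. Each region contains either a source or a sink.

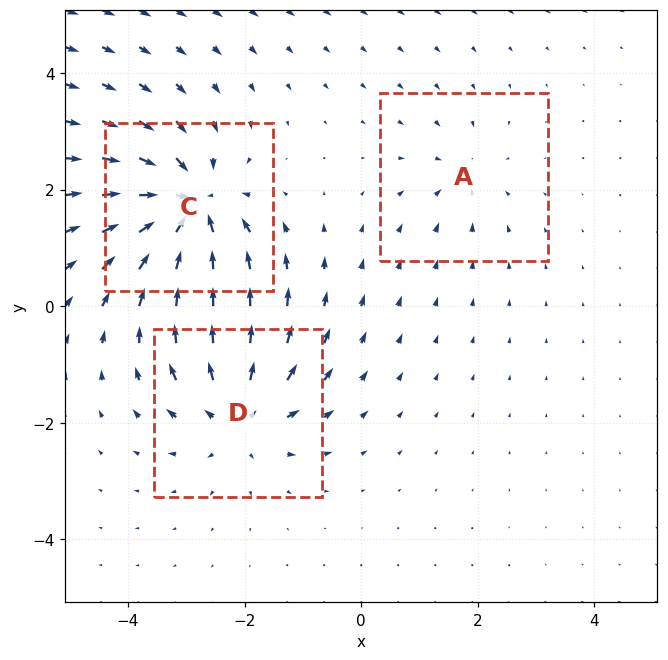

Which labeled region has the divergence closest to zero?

A

Divergence at each region's feature centre — A: about -2, C: about -6, D: about +4. Region A is closest to zero.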